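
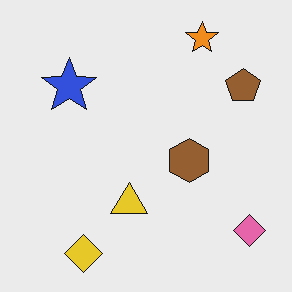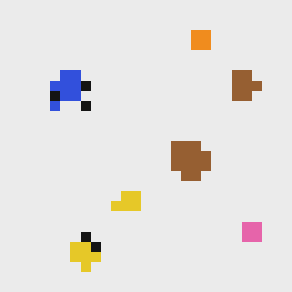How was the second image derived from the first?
The image was coarsely pixelated.

Shapes are reduced to large square blocks; fine edges and outlines are lost — a downscale-then-upscale (mosaic) effect.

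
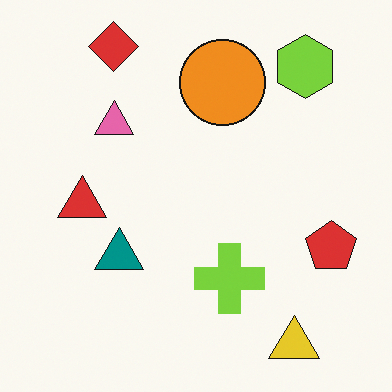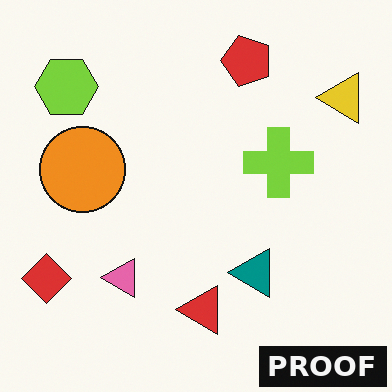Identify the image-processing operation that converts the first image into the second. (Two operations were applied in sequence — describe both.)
The second image is the first rotated 90° counter-clockwise, then watermarked with the text "PROOF" in the lower-right corner.

The yellow triangle sits in the bottom-right of the first image and the top-right of the second — consistent with a whole-image 90° counter-clockwise rotation. A dark label reading "PROOF" appears in the lower-right corner.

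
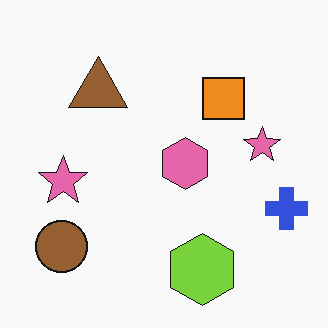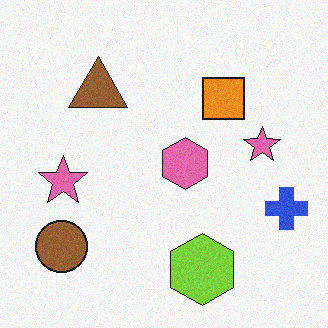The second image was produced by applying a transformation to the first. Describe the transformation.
The second image is the first degraded with a light layer of grain.

Random speckle covers the whole image, including the flat background.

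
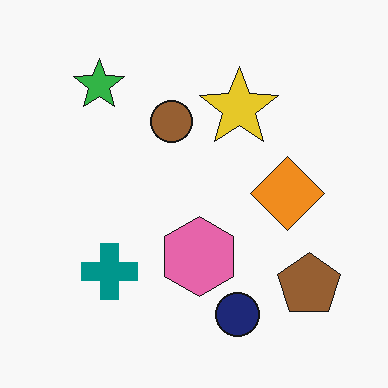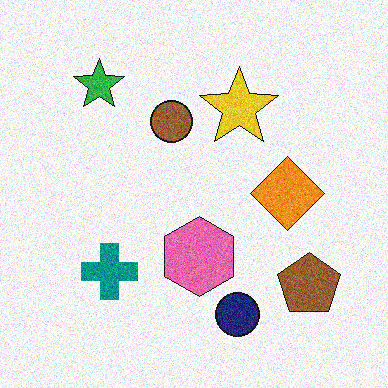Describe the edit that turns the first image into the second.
The transformation is: degraded with moderate additive noise.

Random speckle covers the whole image, including the flat background.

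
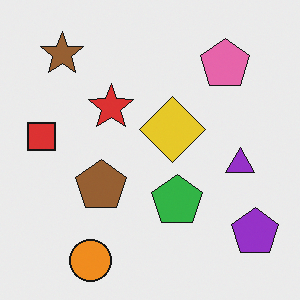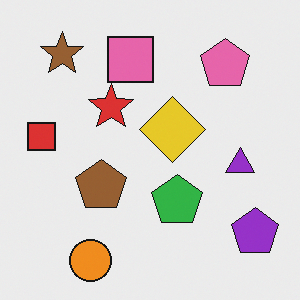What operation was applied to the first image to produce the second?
Overlaid with an additional pink square.

A pink square appears in the second image that is absent from the first.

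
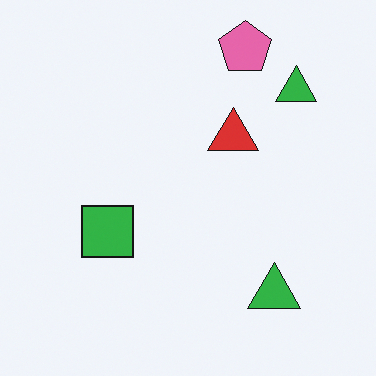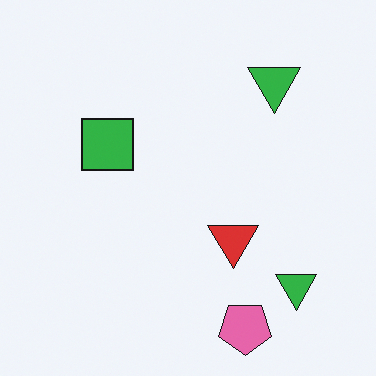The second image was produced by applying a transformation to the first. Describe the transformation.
It was flipped vertically (top ↔ bottom).

The pink pentagon is in the top of the first image and the bottom of the second — shapes on opposite sides of the horizontal midline have swapped in a mirror flip.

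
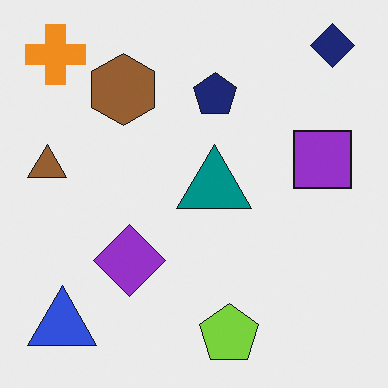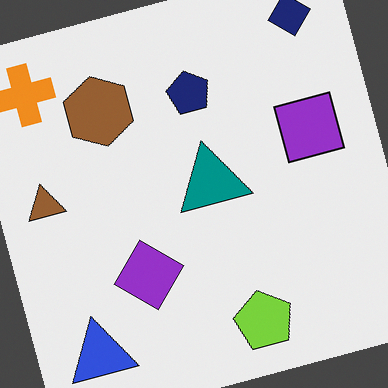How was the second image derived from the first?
The second image is the first rotated counter-clockwise by a clearly visible amount.

Every shape is tilted by the same angle and the image corners show triangular fill wedges — a whole-image rotation by a non-right angle.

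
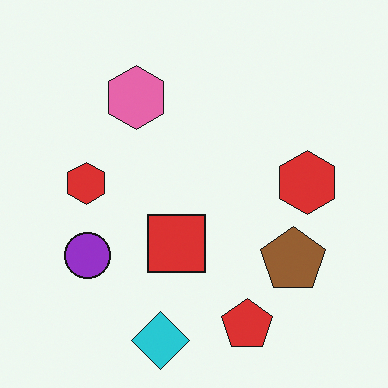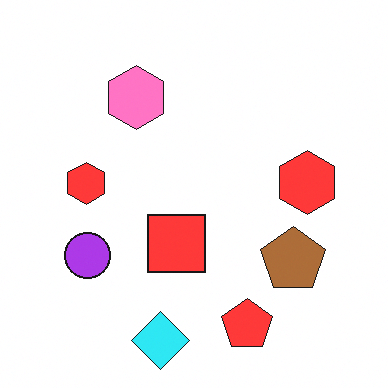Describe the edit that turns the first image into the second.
The transformation is: slightly brightened.

Every pixel — background and shapes alike — is uniformly brightened.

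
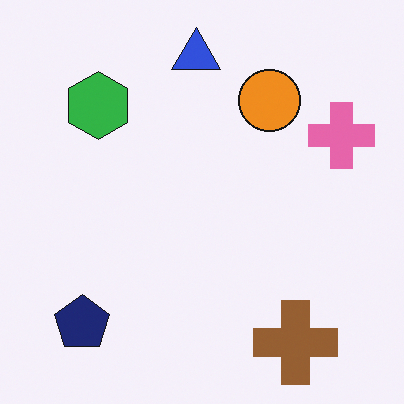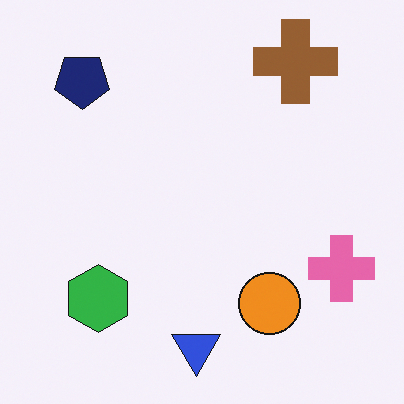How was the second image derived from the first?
The transformation is: flipped vertically (top ↔ bottom).

The blue triangle is in the top of the first image and the bottom of the second — shapes on opposite sides of the horizontal midline have swapped in a mirror flip.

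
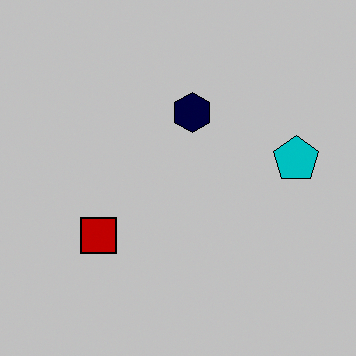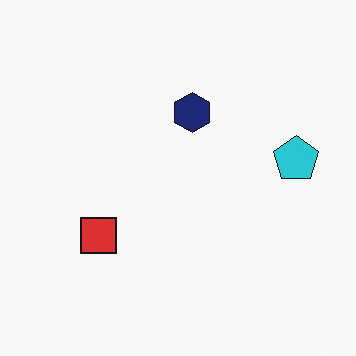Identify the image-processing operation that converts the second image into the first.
The image was aggressively posterized.

Each flat color has snapped to a coarser quantized level — most visibly, the near-white background has dropped to a flat grey.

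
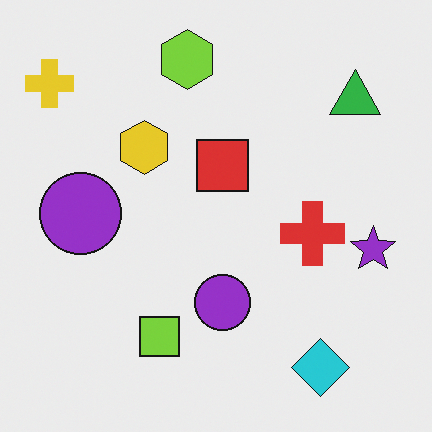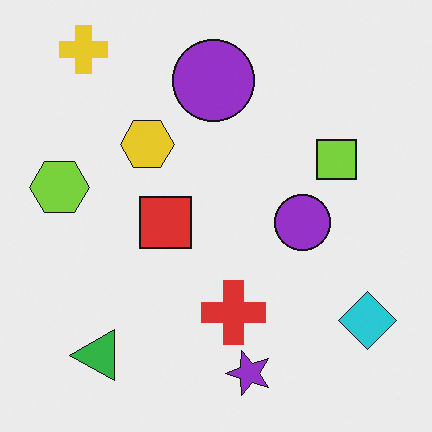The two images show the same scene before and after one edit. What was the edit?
This is the original image transposed (reflected across the top-left ↔ bottom-right diagonal).

Shapes have swapped their row and column positions — what was in the top-right is now in the bottom-left — a diagonal reflection.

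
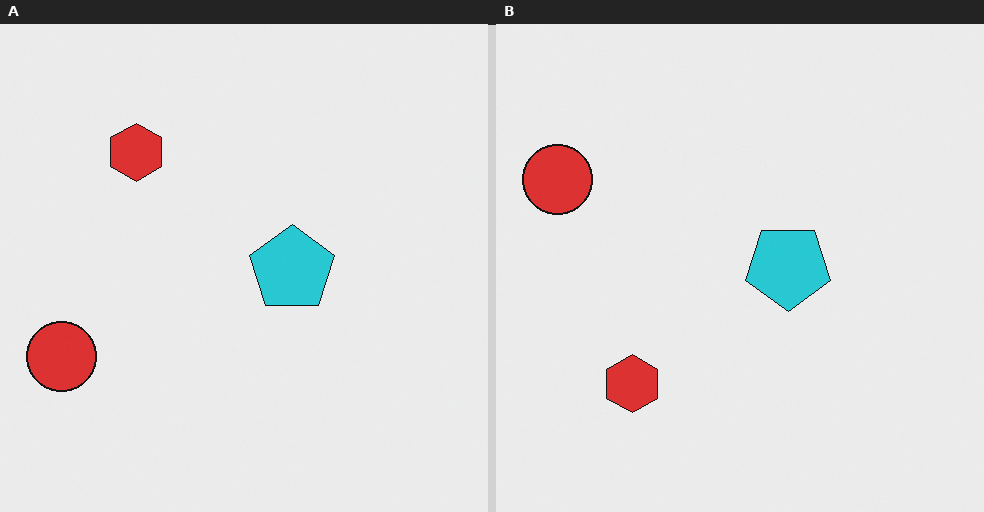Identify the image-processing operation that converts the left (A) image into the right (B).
This is the original image flipped vertically (top ↔ bottom).

The red hexagon is in the top-left of the left (A) image and the bottom-left of the right (B) — shapes on opposite sides of the horizontal midline have swapped in a mirror flip.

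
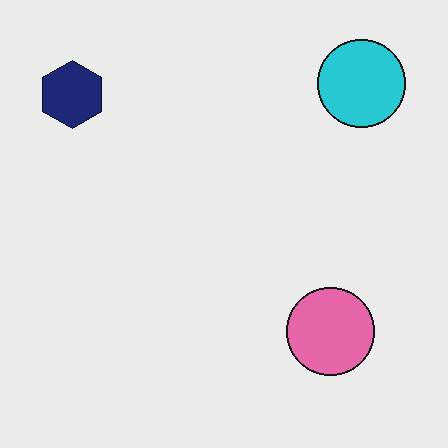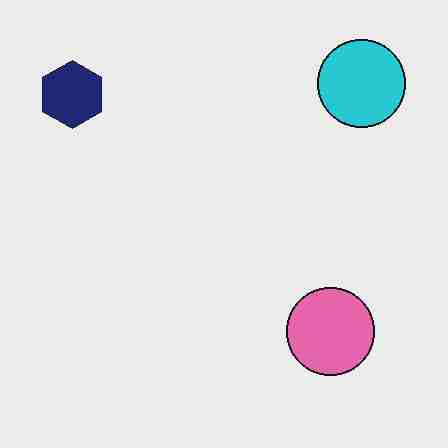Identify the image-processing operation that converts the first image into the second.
The transformation is: heavily JPEG-compressed with obvious blocking artifacts.

Blocky 8×8 compression artifacts appear around shape edges and the flat background shows ringing — characteristic JPEG degradation.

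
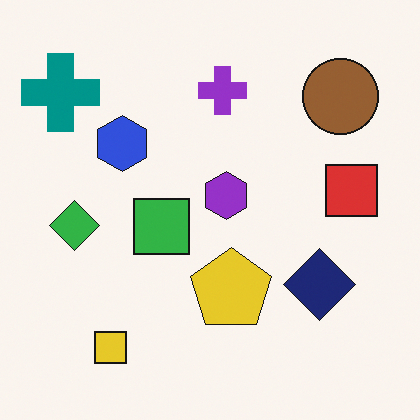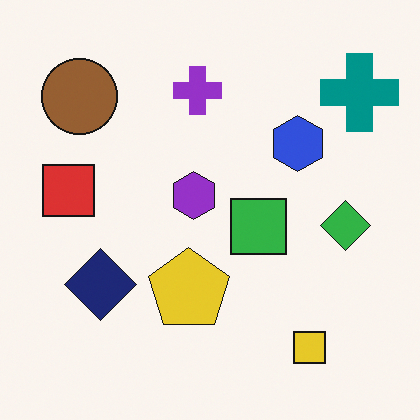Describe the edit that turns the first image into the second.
Flipped horizontally (left ↔ right).

The teal cross is in the top-left of the first image and the top-right of the second — shapes on opposite sides of the vertical midline have swapped in a mirror flip.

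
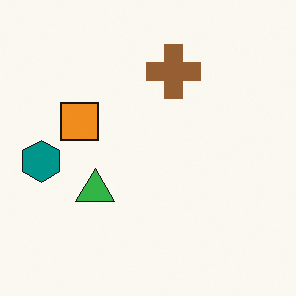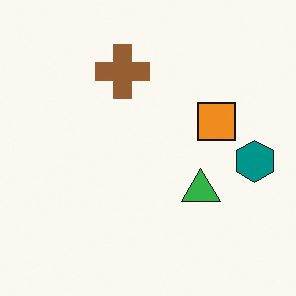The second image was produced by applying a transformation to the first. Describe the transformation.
Flipped horizontally (left ↔ right).

The teal hexagon is in the left of the first image and the right of the second — shapes on opposite sides of the vertical midline have swapped in a mirror flip.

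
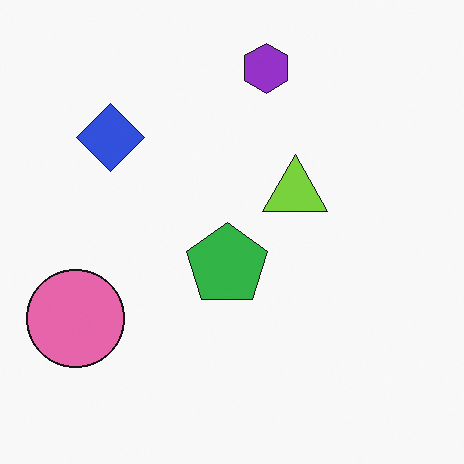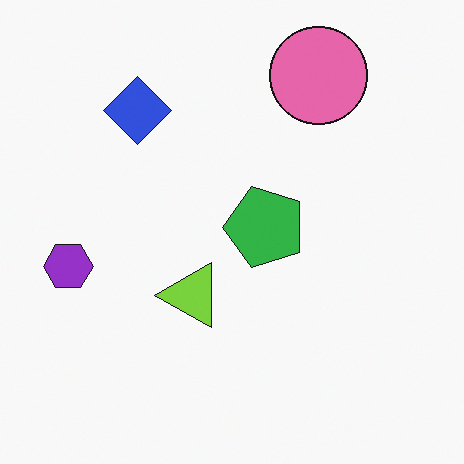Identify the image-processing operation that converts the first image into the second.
The transformation is: transposed (reflected across the top-left ↔ bottom-right diagonal).

Shapes have swapped their row and column positions — what was in the top-right is now in the bottom-left — a diagonal reflection.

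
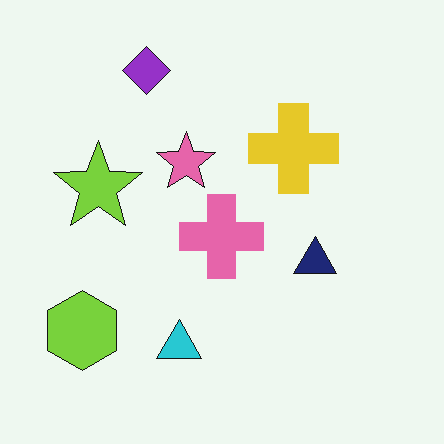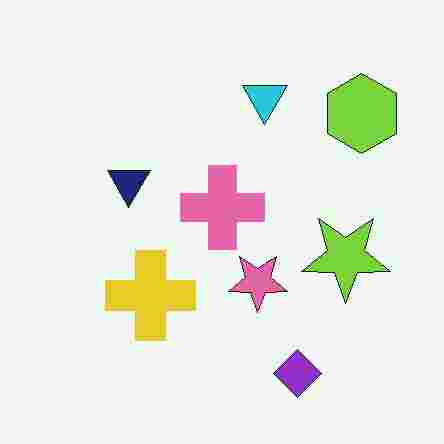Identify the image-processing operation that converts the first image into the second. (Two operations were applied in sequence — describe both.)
It was rotated 180°, then degraded with heavy JPEG compression.

The lime hexagon sits in the bottom-left of the first image and the top-right of the second — consistent with a whole-image 180° rotation. Blocky 8×8 compression artifacts appear around shape edges and the flat background shows ringing — characteristic JPEG degradation.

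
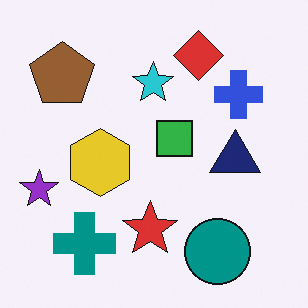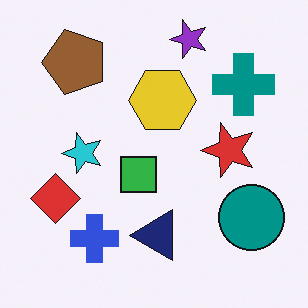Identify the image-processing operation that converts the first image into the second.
Transposed (reflected across the top-left ↔ bottom-right diagonal).

Shapes have swapped their row and column positions — what was in the top-right is now in the bottom-left — a diagonal reflection.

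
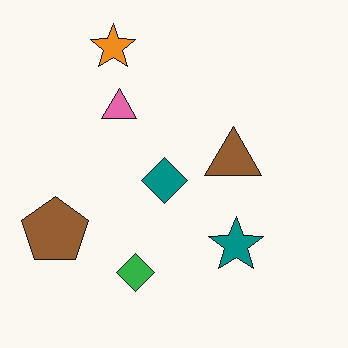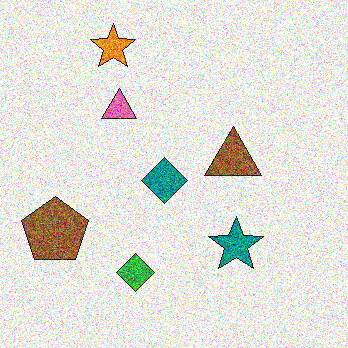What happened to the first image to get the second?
Degraded with heavy additive noise.

Random speckle covers the whole image, including the flat background.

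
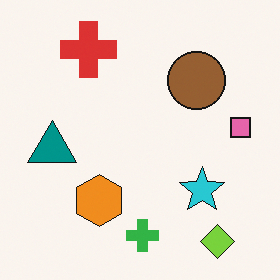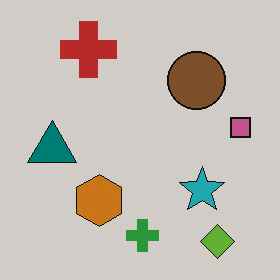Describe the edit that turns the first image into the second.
The transformation is: slightly darkened.

Every pixel — background and shapes alike — is uniformly darkened.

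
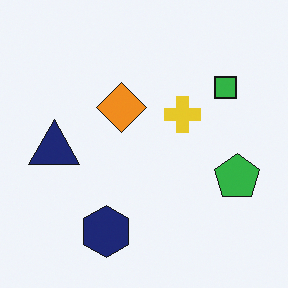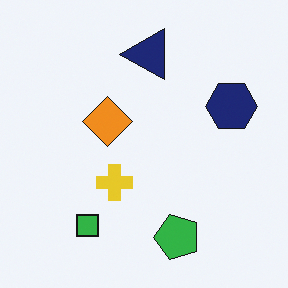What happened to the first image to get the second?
Transposed (reflected across the top-left ↔ bottom-right diagonal).

Shapes have swapped their row and column positions — what was in the top-right is now in the bottom-left — a diagonal reflection.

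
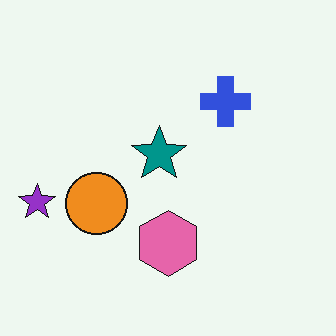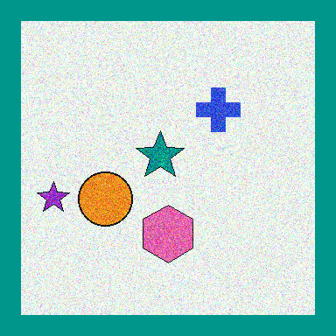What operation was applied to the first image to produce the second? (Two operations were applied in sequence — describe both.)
The second image is the first degraded with heavy additive noise, then framed with a teal border.

Random speckle covers the whole image, including the flat background. A solid teal frame runs around the edge of the second image, with the content slightly shrunk inside it.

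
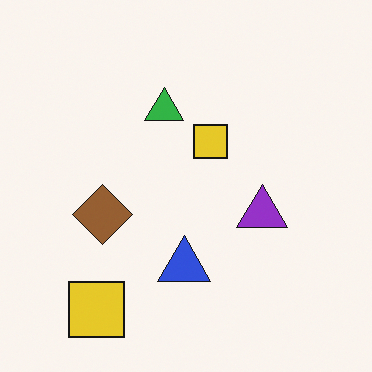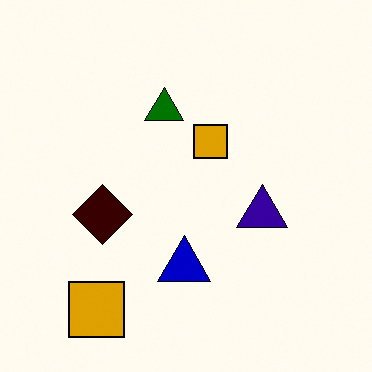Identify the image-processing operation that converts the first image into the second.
The transformation is: boosted in contrast.

Tones are pushed away from mid-grey across the whole image — a global contrast change.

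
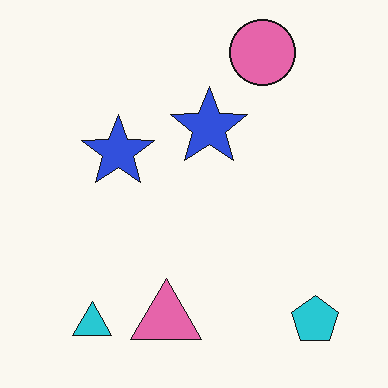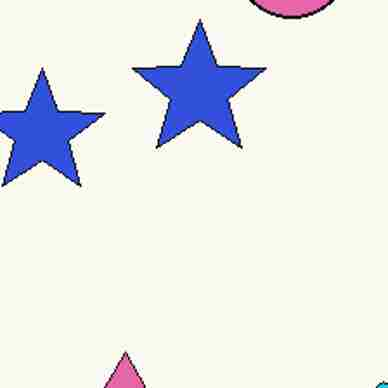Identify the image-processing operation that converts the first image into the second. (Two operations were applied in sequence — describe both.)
Cropped tightly and scaled back up, then heavily JPEG-compressed with obvious blocking artifacts.

The visible shapes are larger and the field of view is narrower; shapes near the original edges may be partly or wholly outside the frame — a crop-and-rescale. Blocky 8×8 compression artifacts appear around shape edges and the flat background shows ringing — characteristic JPEG degradation.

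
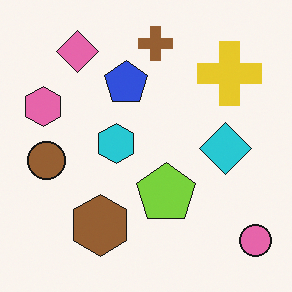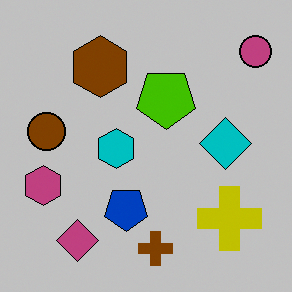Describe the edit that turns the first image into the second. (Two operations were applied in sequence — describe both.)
The second image is the first flipped vertically (top ↔ bottom), then aggressively posterized.

The brown cross is in the top of the first image and the bottom of the second — shapes on opposite sides of the horizontal midline have swapped in a mirror flip. Each flat color has snapped to a coarser quantized level — most visibly, the near-white background has dropped to a flat grey.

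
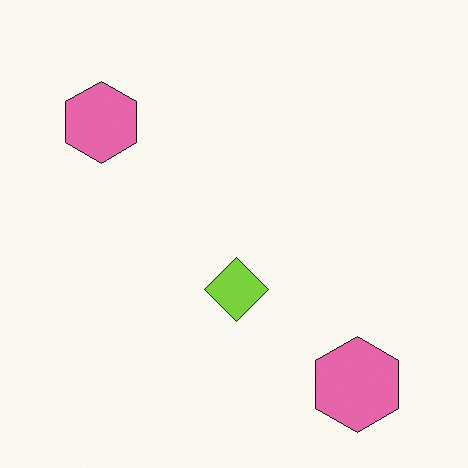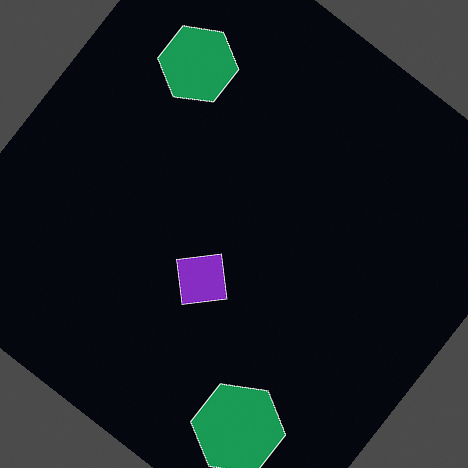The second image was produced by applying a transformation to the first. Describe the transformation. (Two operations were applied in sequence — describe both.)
It was rotated clockwise by a large amount — several tens of degrees, then color-inverted (negative).

Every shape is tilted by the same angle and the image corners show triangular fill wedges — a whole-image rotation by a non-right angle. The light background has become dark and every shape's color is its complement — a photographic negative.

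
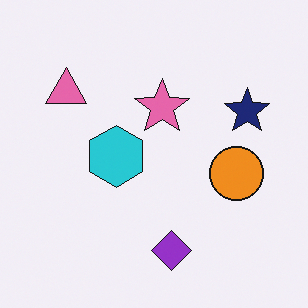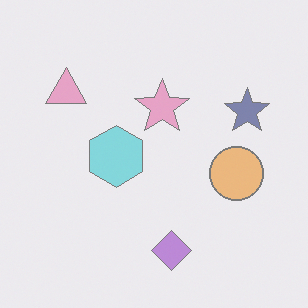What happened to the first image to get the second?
The image was given much lower contrast.

Tones are pushed toward mid-grey across the whole image — a global contrast change.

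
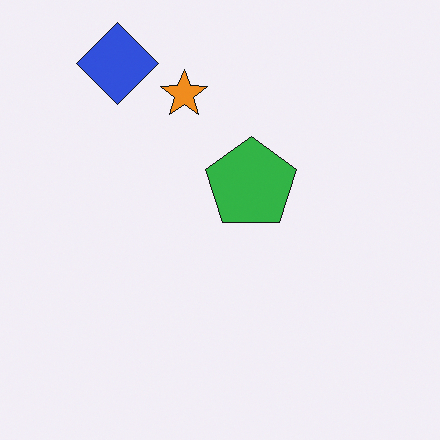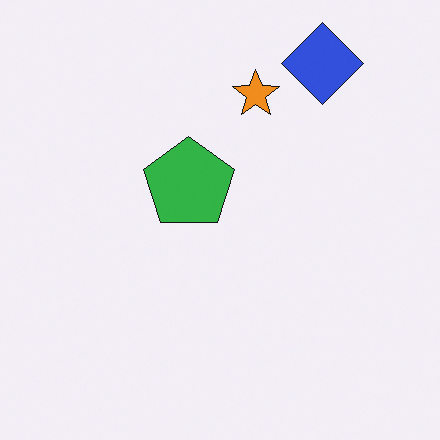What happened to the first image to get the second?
It was flipped horizontally (left ↔ right).

The blue diamond is in the top-left of the first image and the top-right of the second — shapes on opposite sides of the vertical midline have swapped in a mirror flip.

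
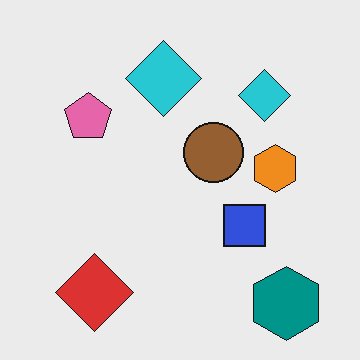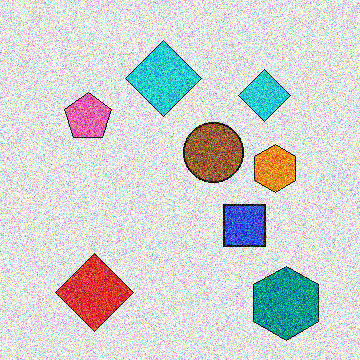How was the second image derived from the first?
The transformation is: degraded with a thick layer of grain.

Random speckle covers the whole image, including the flat background.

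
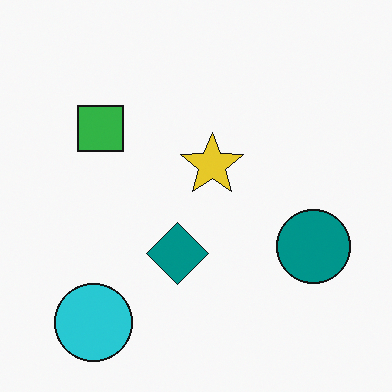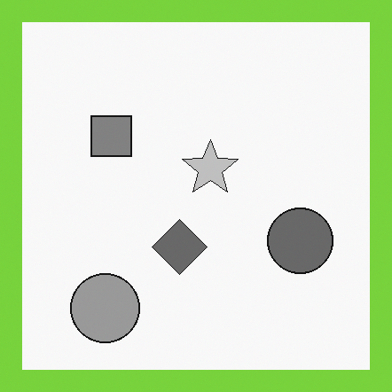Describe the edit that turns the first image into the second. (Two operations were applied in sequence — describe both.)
It was converted to grayscale, then framed with a lime border.

All color is removed — every shape is now a shade of grey. A solid lime frame runs around the edge of the second image, with the content slightly shrunk inside it.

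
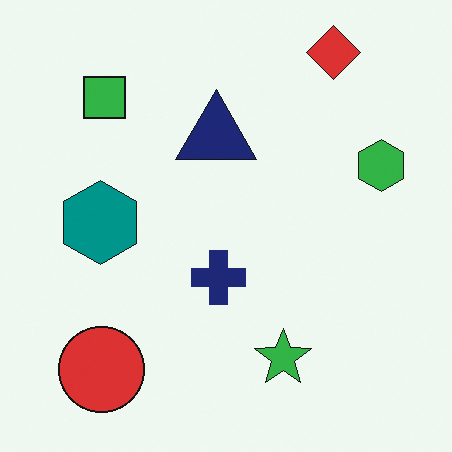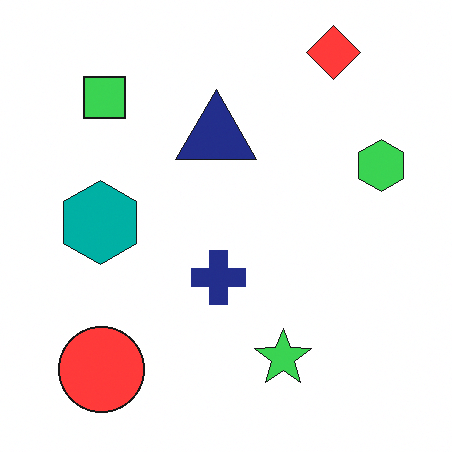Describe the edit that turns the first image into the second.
It was slightly brightened.

Every pixel — background and shapes alike — is uniformly brightened.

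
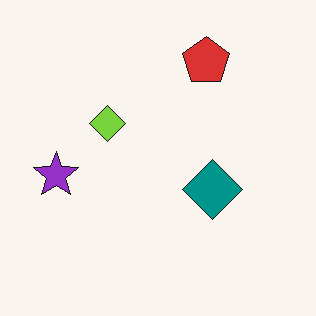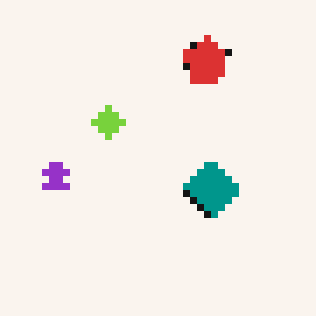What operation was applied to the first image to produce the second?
The image was pixelated into visible square blocks.

Shapes are reduced to large square blocks; fine edges and outlines are lost — a downscale-then-upscale (mosaic) effect.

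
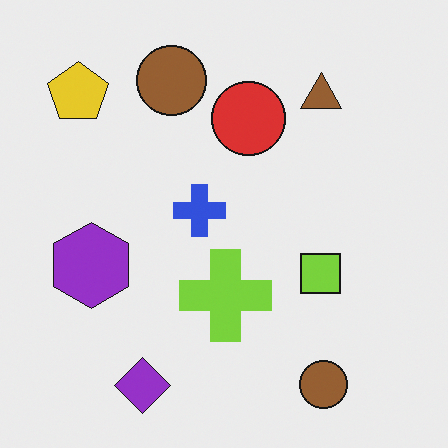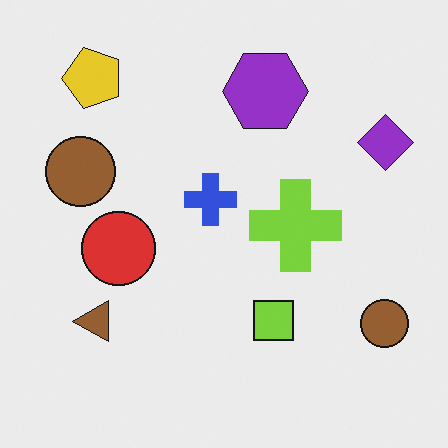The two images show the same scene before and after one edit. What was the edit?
The image was transposed (reflected across the top-left ↔ bottom-right diagonal).

Shapes have swapped their row and column positions — what was in the top-right is now in the bottom-left — a diagonal reflection.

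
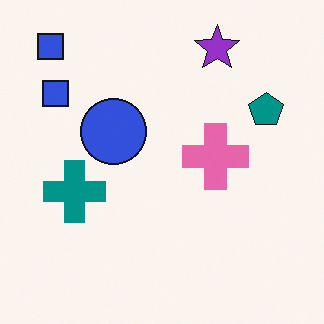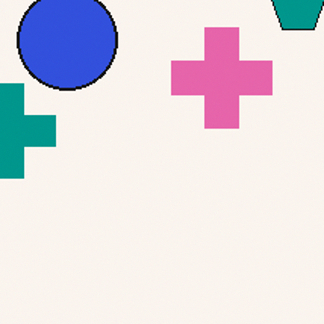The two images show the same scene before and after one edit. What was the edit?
The transformation is: cropped slightly and scaled back up.

The visible shapes are larger and the field of view is narrower; shapes near the original edges may be partly or wholly outside the frame — a crop-and-rescale.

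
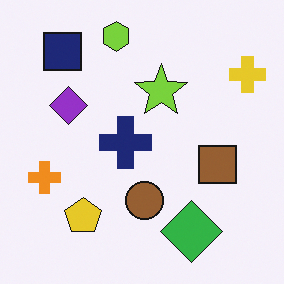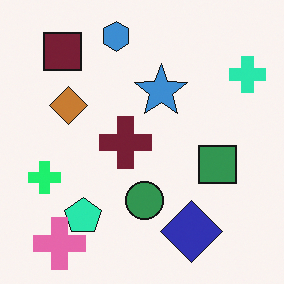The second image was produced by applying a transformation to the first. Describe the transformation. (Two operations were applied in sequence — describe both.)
The transformation is: hue-shifted by a moderate amount, then overlaid with an additional pink cross.

Every shape's color has rotated by the same amount around the hue wheel — a uniform hue shift. A pink cross appears in the second image that is absent from the first.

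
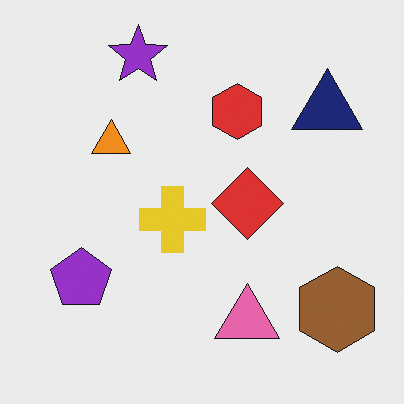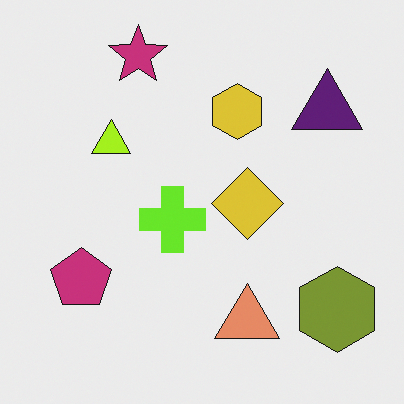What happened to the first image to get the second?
It was hue-shifted slightly.

Every shape's color has rotated by the same amount around the hue wheel — a uniform hue shift.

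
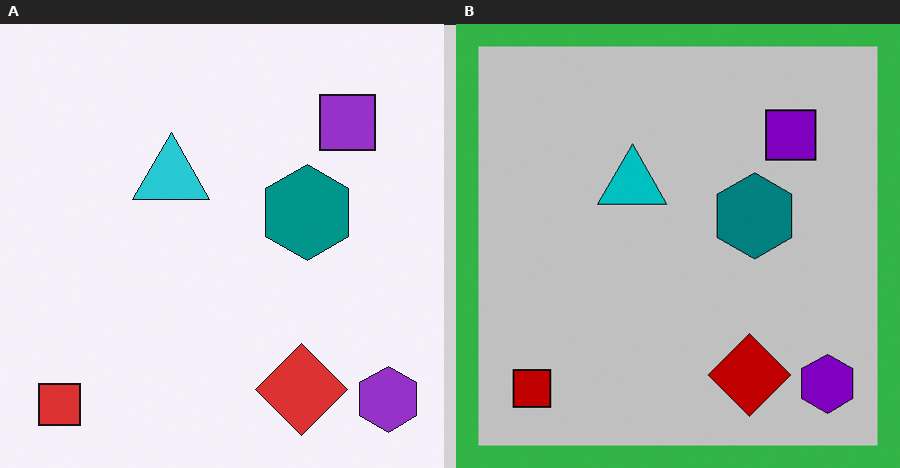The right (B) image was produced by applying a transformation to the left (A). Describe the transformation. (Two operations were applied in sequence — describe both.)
This is the original image heavily posterized to just a handful of flat colors, then framed with a green border.

Each flat color has snapped to a coarser quantized level — most visibly, the near-white background has dropped to a flat grey. A solid green frame runs around the edge of the right (B) image, with the content slightly shrunk inside it.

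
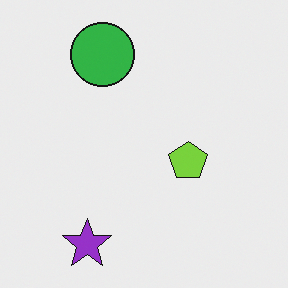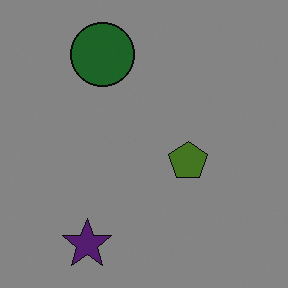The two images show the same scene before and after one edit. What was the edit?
It was darkened a lot.

Every pixel — background and shapes alike — is uniformly darkened.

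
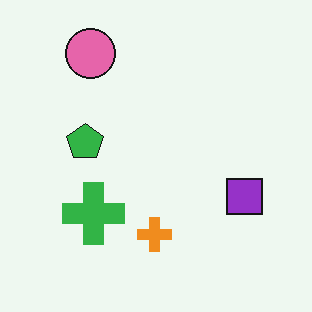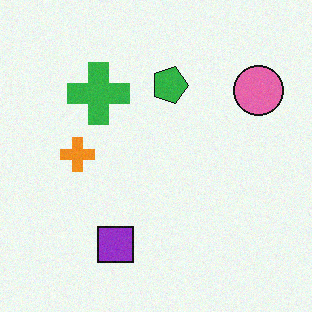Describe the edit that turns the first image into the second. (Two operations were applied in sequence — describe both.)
The image was rotated 90° clockwise, then degraded with a light layer of grain.

The pink circle sits in the top-left of the first image and the top-right of the second — consistent with a whole-image 90° clockwise rotation. Random speckle covers the whole image, including the flat background.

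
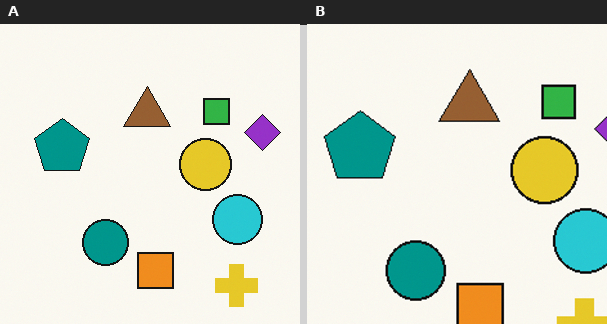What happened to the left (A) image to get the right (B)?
The right (B) image is the left (A) cropped to a modestly smaller region and rescaled.

The visible shapes are larger and the field of view is narrower; shapes near the original edges may be partly or wholly outside the frame — a crop-and-rescale.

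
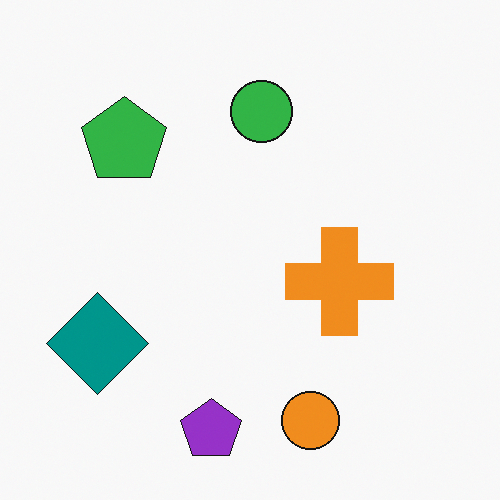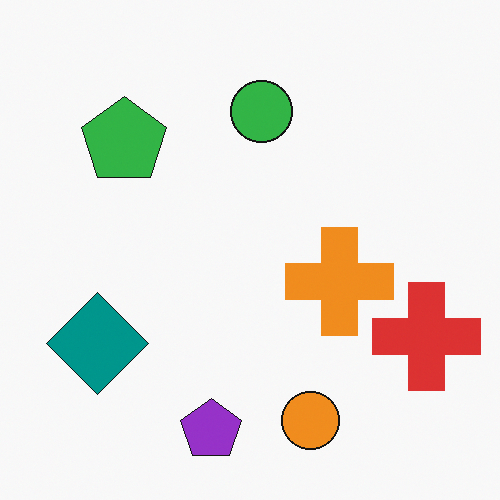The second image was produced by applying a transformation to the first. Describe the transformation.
Overlaid with an additional red cross.

A red cross appears in the second image that is absent from the first.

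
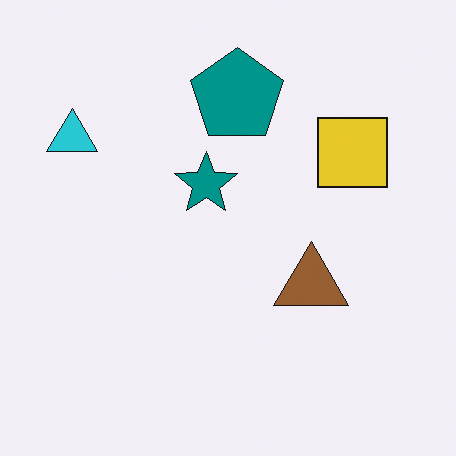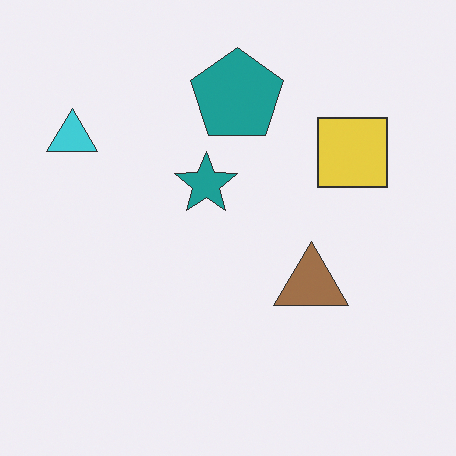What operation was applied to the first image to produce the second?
The image was given slightly reduced contrast.

Tones are pushed toward mid-grey across the whole image — a global contrast change.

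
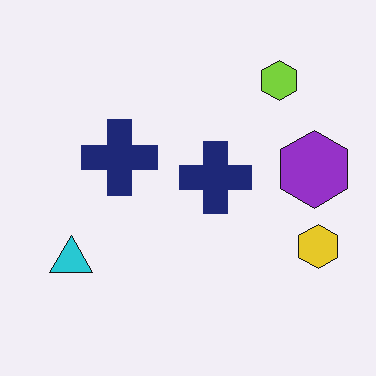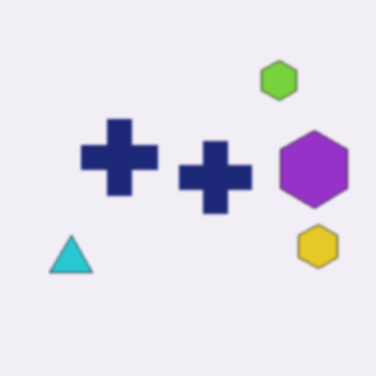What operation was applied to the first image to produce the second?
This is the original image given a subtle gaussian blur.

Shape edges and outlines are uniformly softened across the whole image.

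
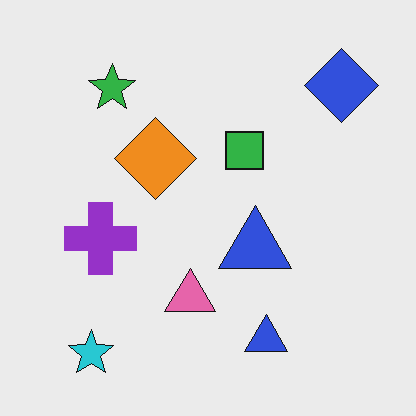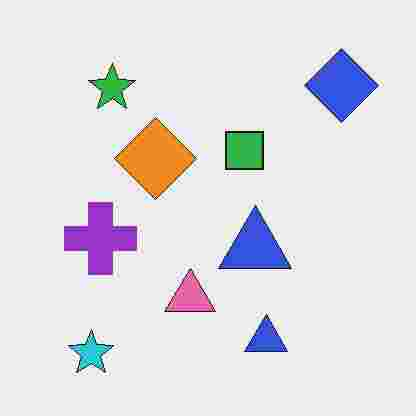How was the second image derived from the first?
It was degraded with heavy JPEG compression.

Blocky 8×8 compression artifacts appear around shape edges and the flat background shows ringing — characteristic JPEG degradation.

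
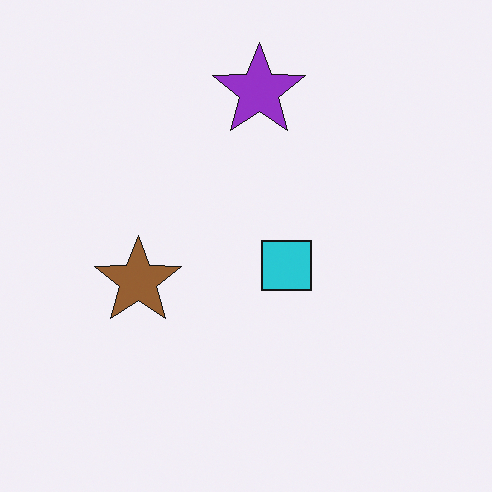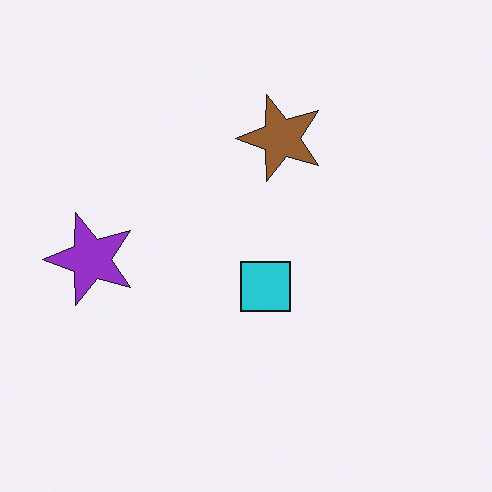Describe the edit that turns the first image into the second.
The second image is the first transposed (reflected across the top-left ↔ bottom-right diagonal).

Shapes have swapped their row and column positions — what was in the top-right is now in the bottom-left — a diagonal reflection.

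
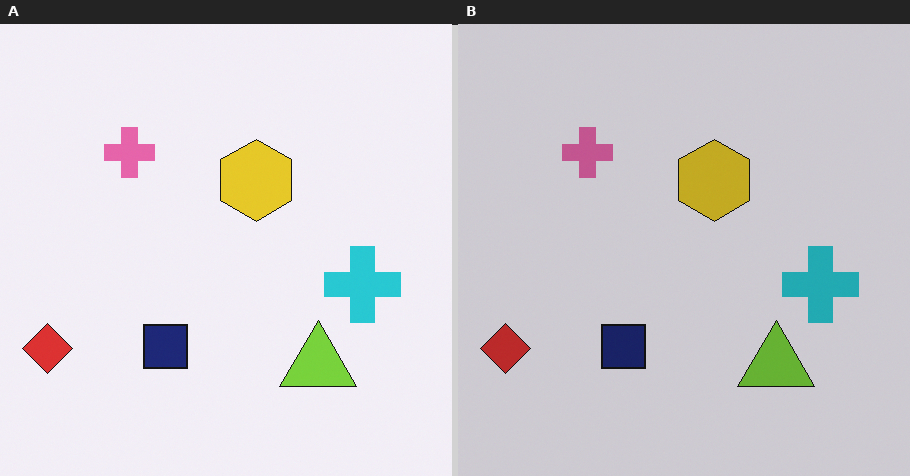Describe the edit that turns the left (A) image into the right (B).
Darkened a little.

Every pixel — background and shapes alike — is uniformly darkened.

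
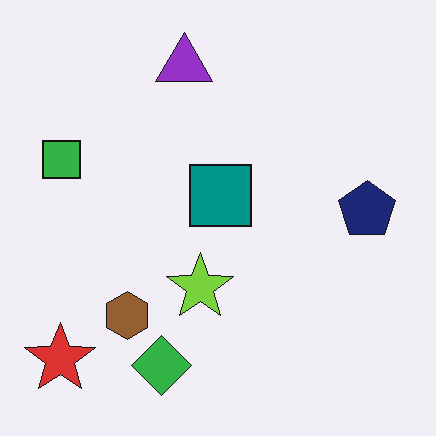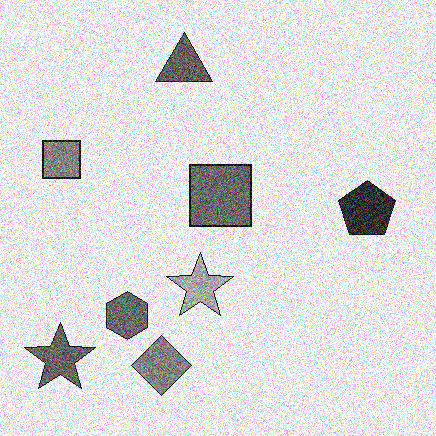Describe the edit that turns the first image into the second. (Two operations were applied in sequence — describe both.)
The transformation is: converted to grayscale, then degraded with heavy additive noise.

All color is removed — every shape is now a shade of grey. Random speckle covers the whole image, including the flat background.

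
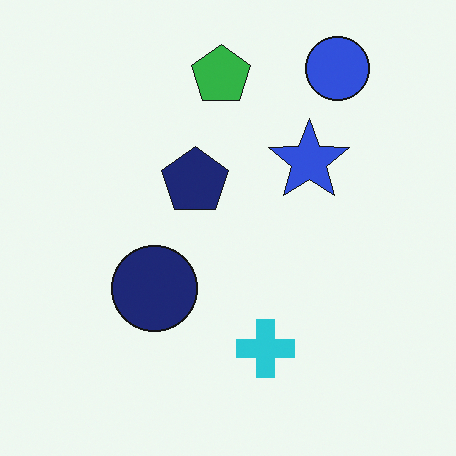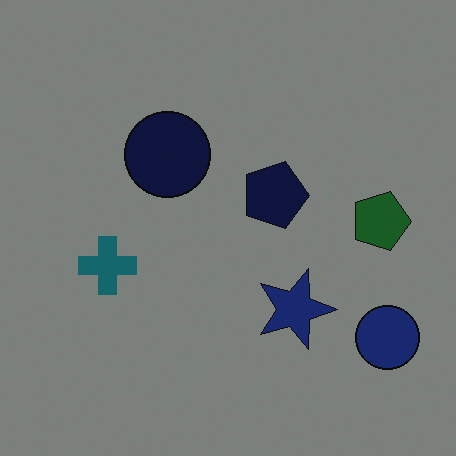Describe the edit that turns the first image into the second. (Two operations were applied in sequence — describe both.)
This is the original image rotated 90° clockwise, then substantially darkened.

The blue circle sits in the top-right of the first image and the bottom-right of the second — consistent with a whole-image 90° clockwise rotation. Every pixel — background and shapes alike — is uniformly darkened.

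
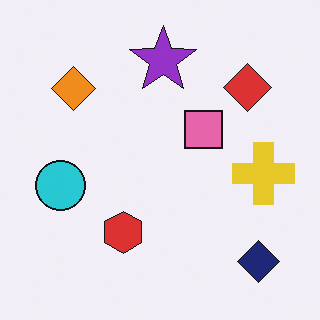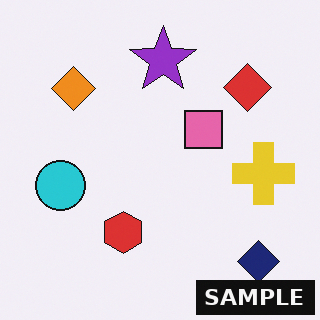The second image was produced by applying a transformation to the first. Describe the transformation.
The transformation is: watermarked with the text "SAMPLE" in the lower-right corner.

A dark label reading "SAMPLE" appears in the lower-right corner.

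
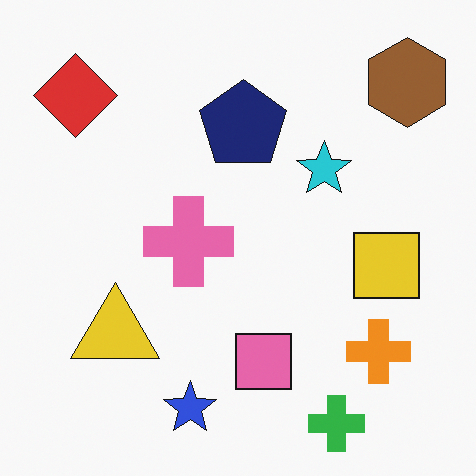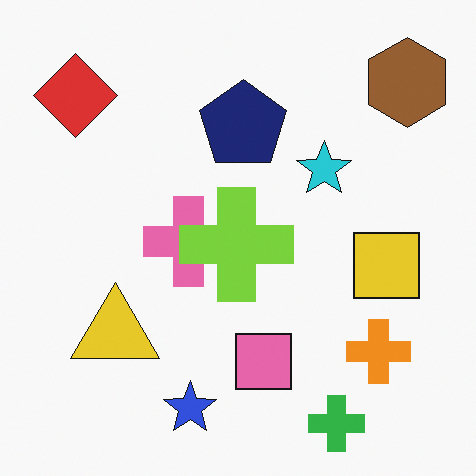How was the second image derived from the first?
It was overlaid with an additional lime cross.

A lime cross appears in the second image that is absent from the first.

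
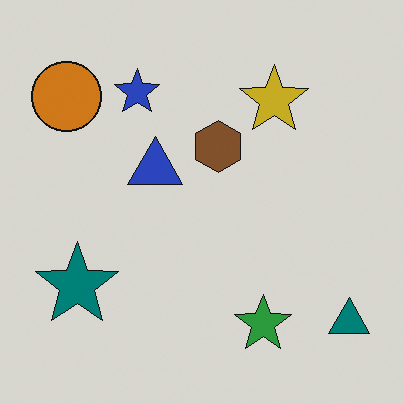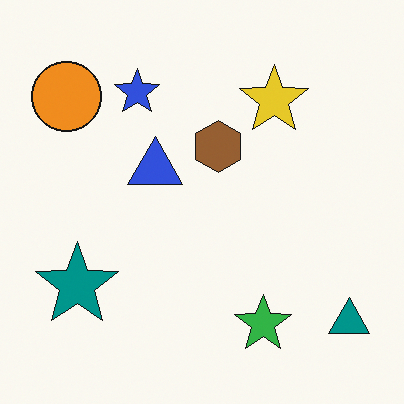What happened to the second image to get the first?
The transformation is: slightly darkened.

Every pixel — background and shapes alike — is uniformly darkened.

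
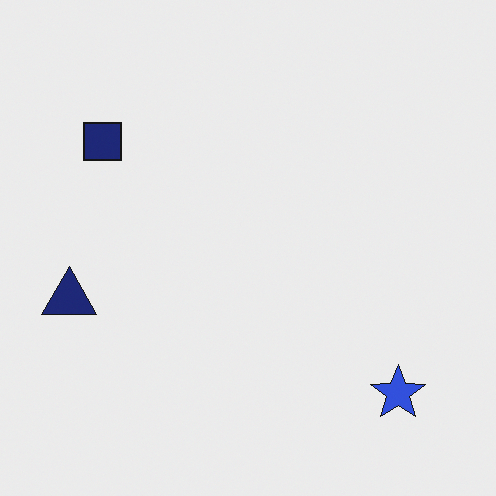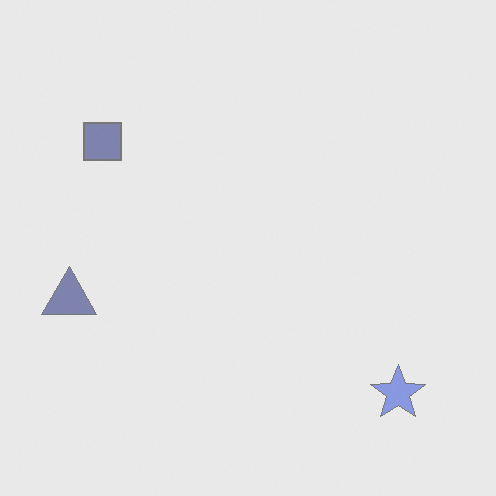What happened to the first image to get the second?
It was given much lower contrast.

Tones are pushed toward mid-grey across the whole image — a global contrast change.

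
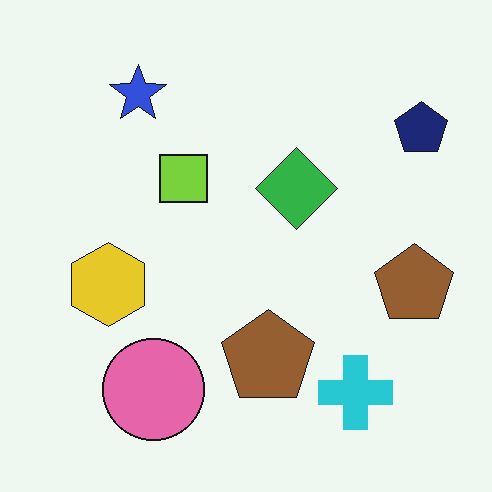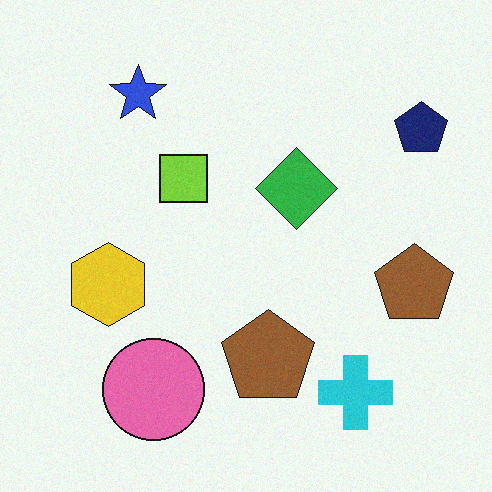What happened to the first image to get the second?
This is the original image degraded with a light layer of grain.

Random speckle covers the whole image, including the flat background.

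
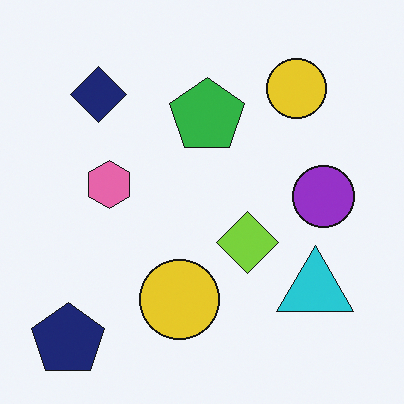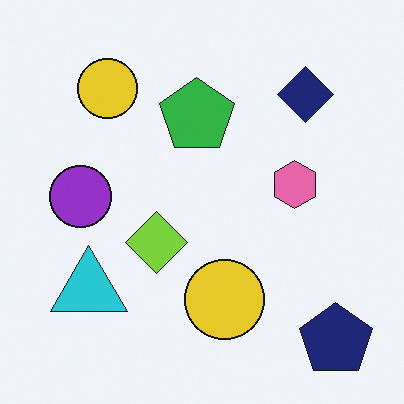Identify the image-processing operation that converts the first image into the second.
The transformation is: flipped horizontally (left ↔ right).

The navy pentagon is in the bottom-left of the first image and the bottom-right of the second — shapes on opposite sides of the vertical midline have swapped in a mirror flip.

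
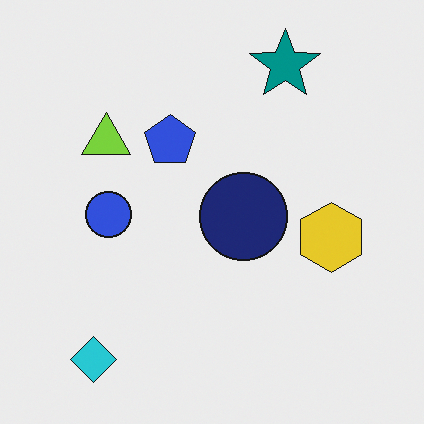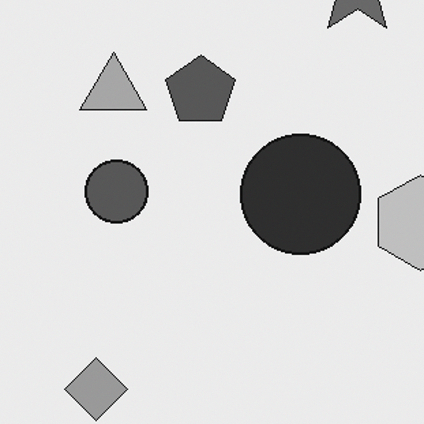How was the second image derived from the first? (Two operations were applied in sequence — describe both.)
This is the original image converted to grayscale, then cropped to a modestly smaller region and rescaled.

All color is removed — every shape is now a shade of grey. The visible shapes are larger and the field of view is narrower; shapes near the original edges may be partly or wholly outside the frame — a crop-and-rescale.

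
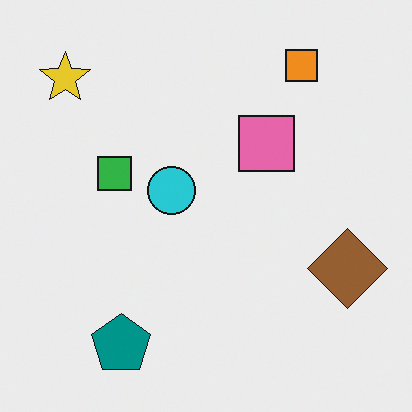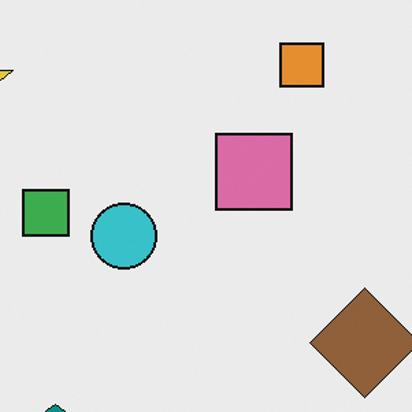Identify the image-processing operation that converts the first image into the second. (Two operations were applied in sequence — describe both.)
This is the original image slightly desaturated, then cropped to a modestly smaller region and rescaled.

All colors are more muted and greyish — a global saturation change. The visible shapes are larger and the field of view is narrower; shapes near the original edges may be partly or wholly outside the frame — a crop-and-rescale.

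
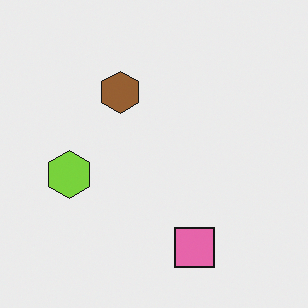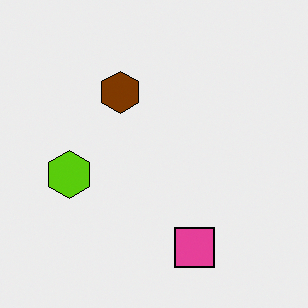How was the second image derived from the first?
The transformation is: given slightly increased contrast.

Tones are pushed away from mid-grey across the whole image — a global contrast change.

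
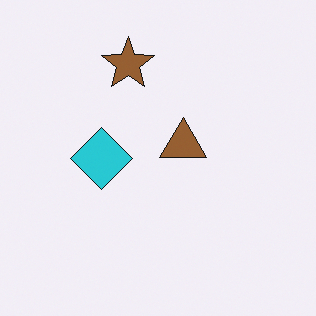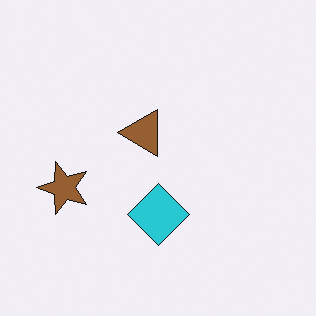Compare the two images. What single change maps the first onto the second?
This is the original image rotated 90° counter-clockwise.

The brown star sits in the top of the first image and the left of the second — consistent with a whole-image 90° counter-clockwise rotation.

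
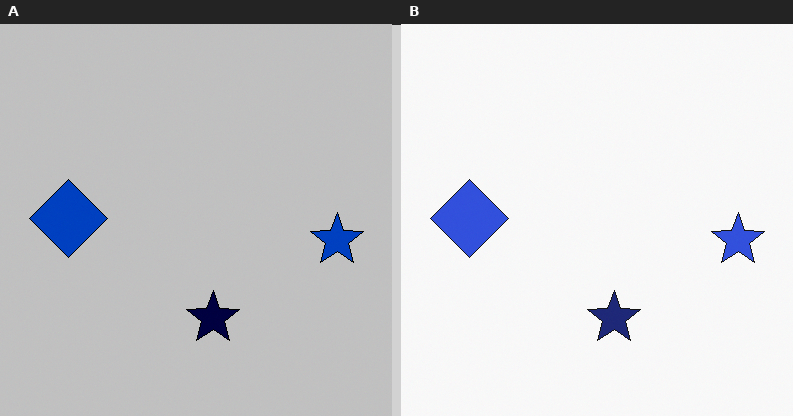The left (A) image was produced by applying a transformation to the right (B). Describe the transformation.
Aggressively posterized.

Each flat color has snapped to a coarser quantized level — most visibly, the near-white background has dropped to a flat grey.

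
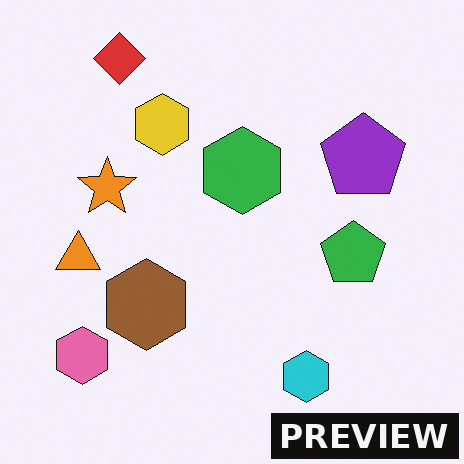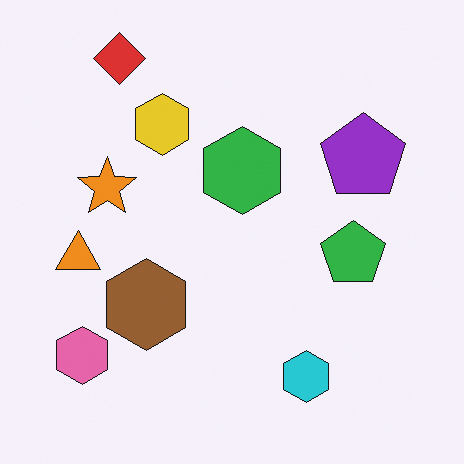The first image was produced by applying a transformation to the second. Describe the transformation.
It was watermarked with the text "PREVIEW" in the lower-right corner.

A dark label reading "PREVIEW" appears in the lower-right corner.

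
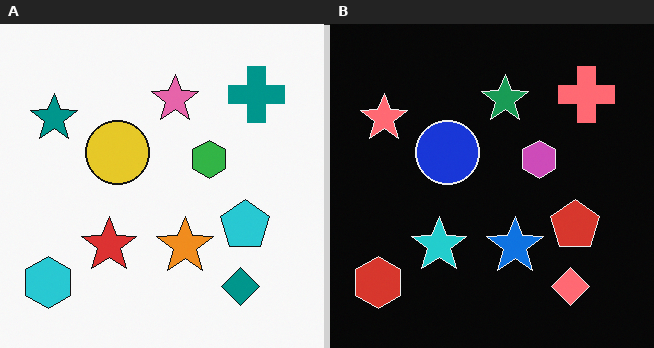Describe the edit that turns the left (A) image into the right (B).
It was color-inverted (negative).

The light background has become dark and every shape's color is its complement — a photographic negative.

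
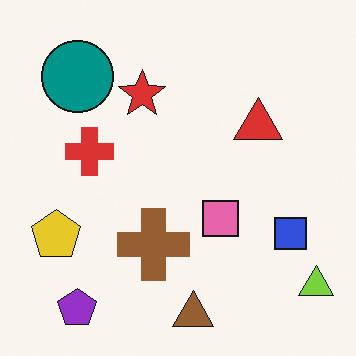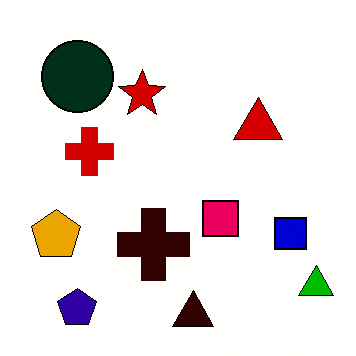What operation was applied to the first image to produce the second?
Boosted in contrast.

Tones are pushed away from mid-grey across the whole image — a global contrast change.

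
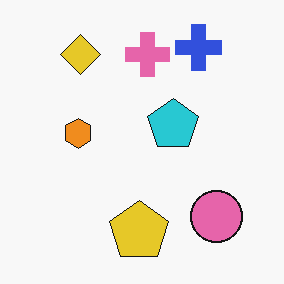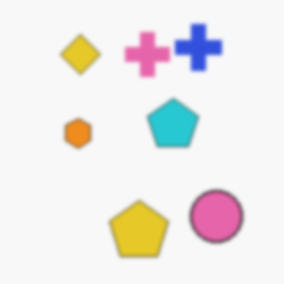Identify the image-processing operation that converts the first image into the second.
The image was lightly blurred.

Shape edges and outlines are uniformly softened across the whole image.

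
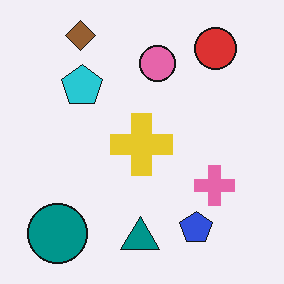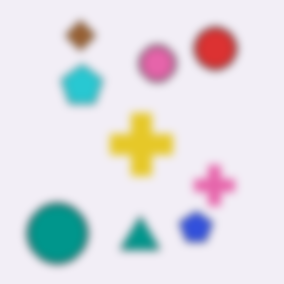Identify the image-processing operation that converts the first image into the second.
It was moderately blurred.

Shape edges and outlines are uniformly softened across the whole image.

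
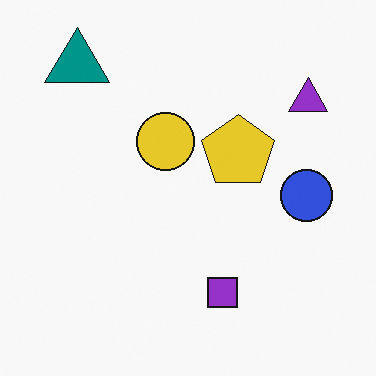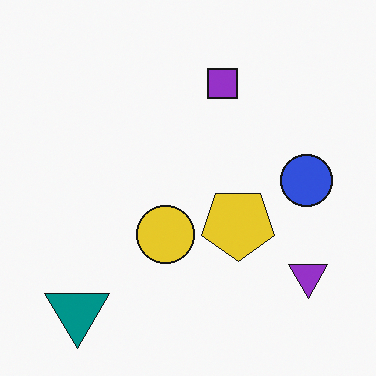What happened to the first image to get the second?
The image was flipped vertically (top ↔ bottom).

The teal triangle is in the top-left of the first image and the bottom-left of the second — shapes on opposite sides of the horizontal midline have swapped in a mirror flip.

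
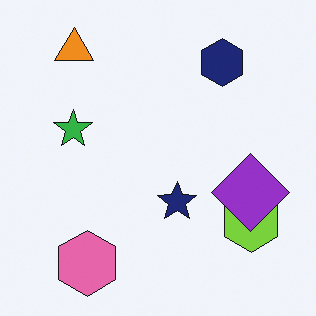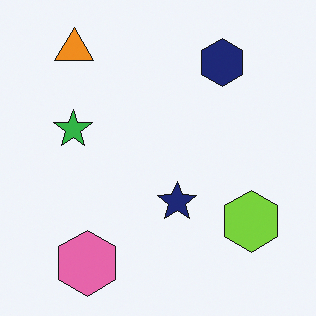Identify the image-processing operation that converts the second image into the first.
The first image is the second overlaid with an additional purple diamond.

A purple diamond appears in the first image that is absent from the second.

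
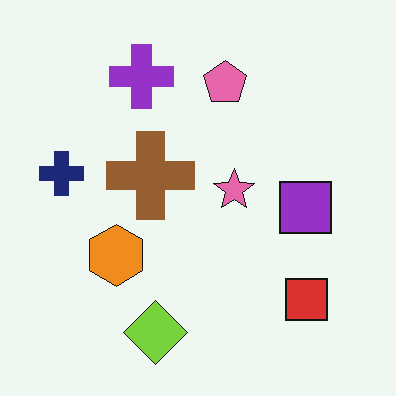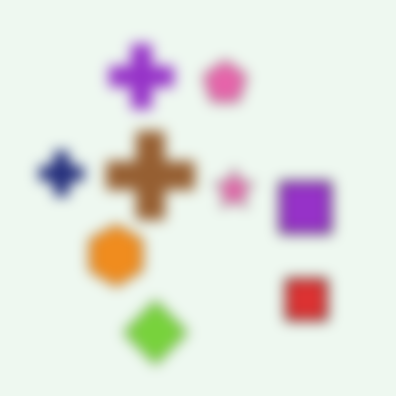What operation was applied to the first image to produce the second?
This is the original image strongly gaussian-blurred.

Shape edges and outlines are uniformly softened across the whole image.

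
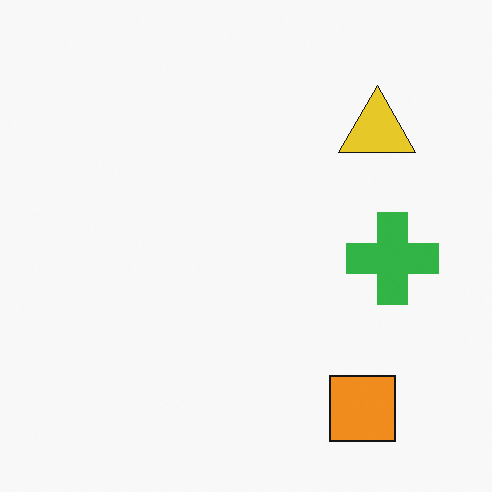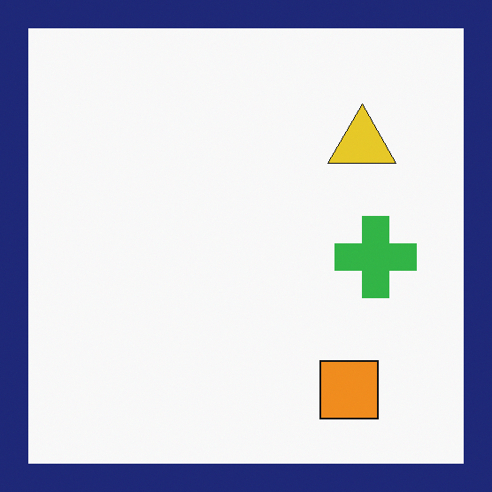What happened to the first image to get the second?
This is the original image framed with a navy border.

A solid navy frame runs around the edge of the second image, with the content slightly shrunk inside it.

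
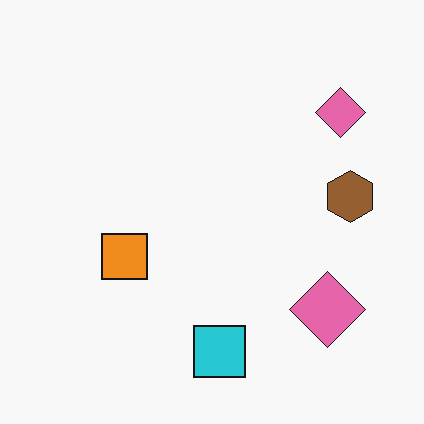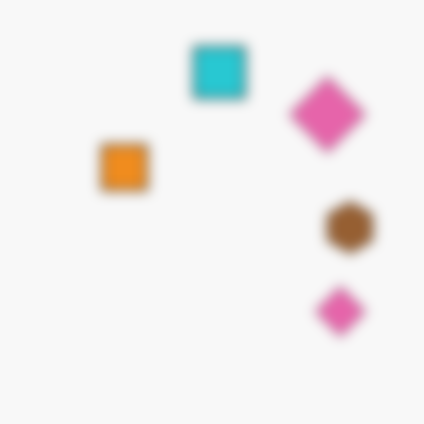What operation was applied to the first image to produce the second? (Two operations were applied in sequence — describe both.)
It was flipped vertically (top ↔ bottom), then heavily blurred.

The cyan square is in the bottom of the first image and the top of the second — shapes on opposite sides of the horizontal midline have swapped in a mirror flip. Shape edges and outlines are uniformly softened across the whole image.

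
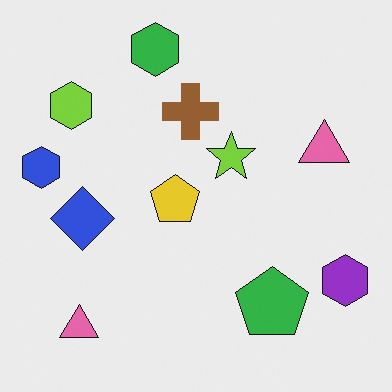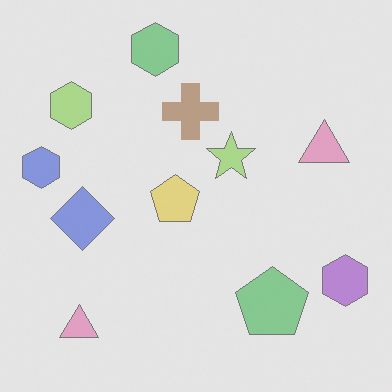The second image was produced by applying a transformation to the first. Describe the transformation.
The image was given much lower contrast.

Tones are pushed toward mid-grey across the whole image — a global contrast change.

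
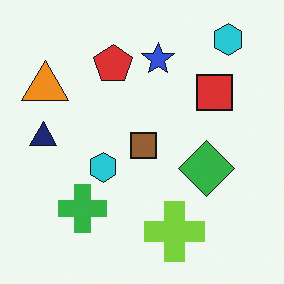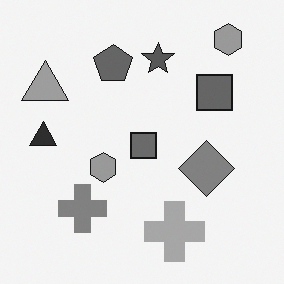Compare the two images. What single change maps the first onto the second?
Converted to grayscale.

All color is removed — every shape is now a shade of grey.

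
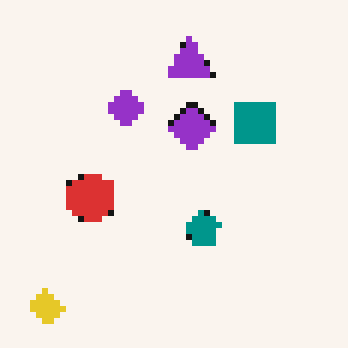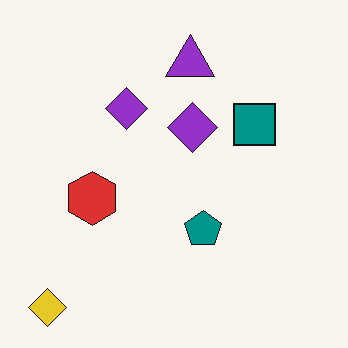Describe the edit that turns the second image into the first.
Pixelated into visible square blocks.

Shapes are reduced to large square blocks; fine edges and outlines are lost — a downscale-then-upscale (mosaic) effect.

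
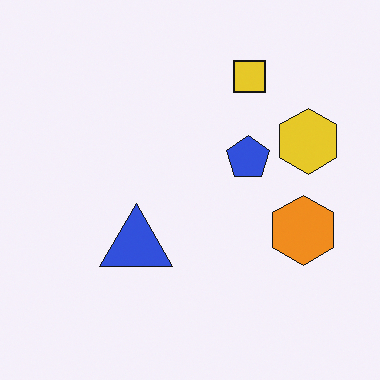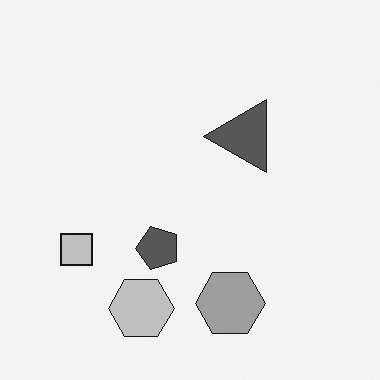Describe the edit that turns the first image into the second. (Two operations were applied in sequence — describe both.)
It was converted to grayscale, then transposed (reflected across the top-left ↔ bottom-right diagonal).

All color is removed — every shape is now a shade of grey. Shapes have swapped their row and column positions — what was in the top-right is now in the bottom-left — a diagonal reflection.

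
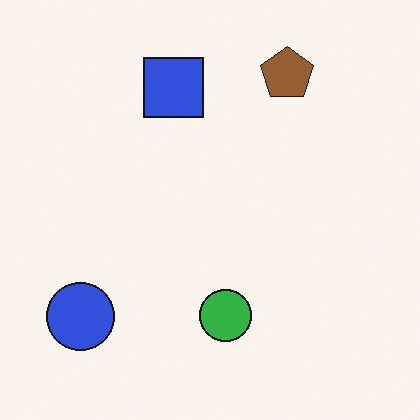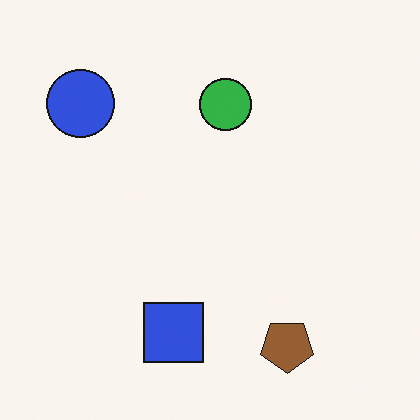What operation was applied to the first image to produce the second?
It was flipped vertically (top ↔ bottom).

The brown pentagon is in the top-right of the first image and the bottom-right of the second — shapes on opposite sides of the horizontal midline have swapped in a mirror flip.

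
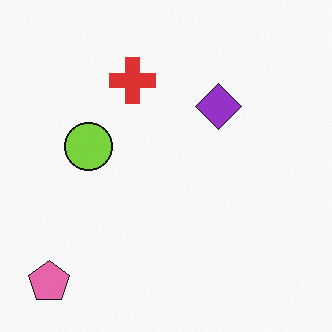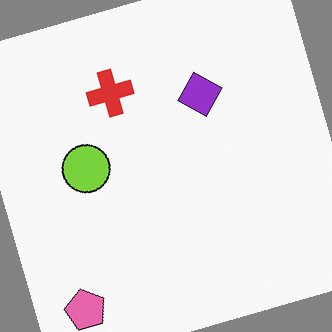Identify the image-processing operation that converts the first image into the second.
The image was rotated counter-clockwise by a moderate amount.

Every shape is tilted by the same angle and the image corners show triangular fill wedges — a whole-image rotation by a non-right angle.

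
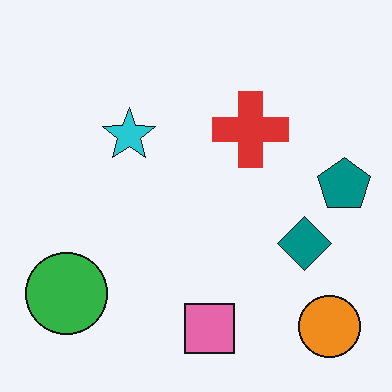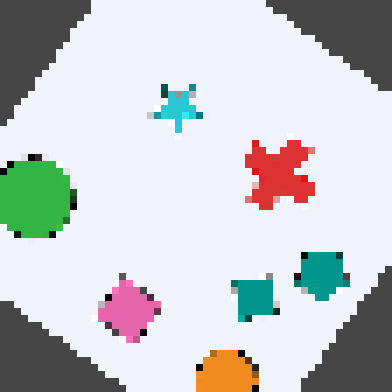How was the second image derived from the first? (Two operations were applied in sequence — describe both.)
This is the original image rotated clockwise by a large amount — several tens of degrees, then pixelated into visible square blocks.

Every shape is tilted by the same angle and the image corners show triangular fill wedges — a whole-image rotation by a non-right angle. Shapes are reduced to large square blocks; fine edges and outlines are lost — a downscale-then-upscale (mosaic) effect.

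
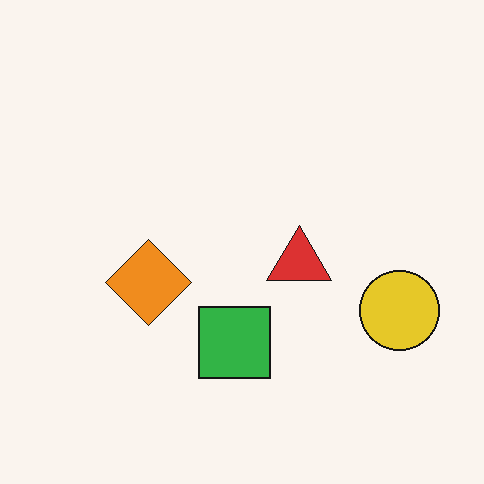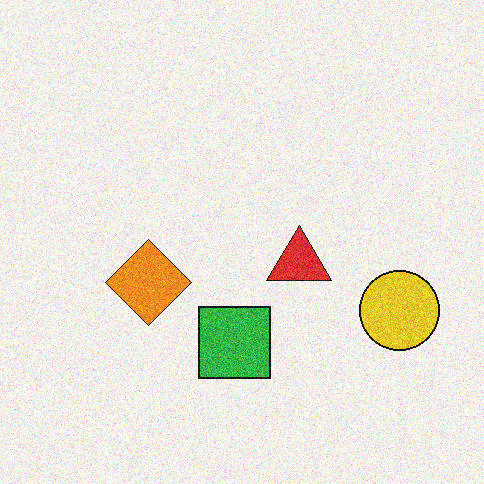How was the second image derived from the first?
Degraded with moderate additive noise.

Random speckle covers the whole image, including the flat background.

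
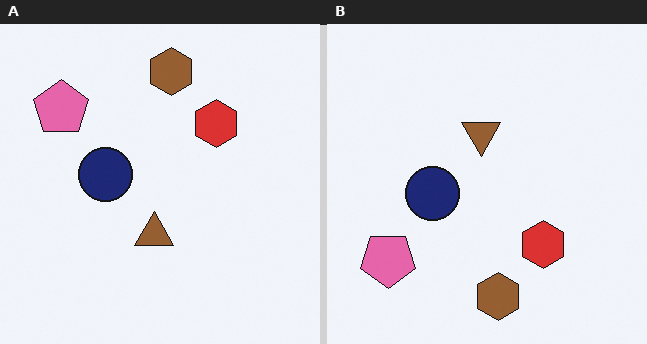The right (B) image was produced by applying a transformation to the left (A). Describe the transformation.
The transformation is: flipped vertically (top ↔ bottom).

The brown hexagon is in the top of the left (A) image and the bottom of the right (B) — shapes on opposite sides of the horizontal midline have swapped in a mirror flip.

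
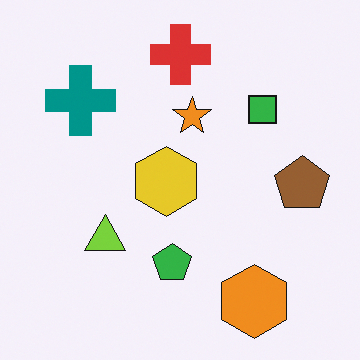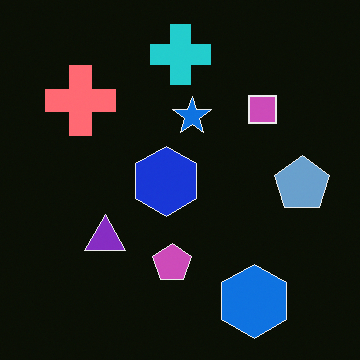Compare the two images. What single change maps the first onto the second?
This is the original image color-inverted (negative).

The light background has become dark and every shape's color is its complement — a photographic negative.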